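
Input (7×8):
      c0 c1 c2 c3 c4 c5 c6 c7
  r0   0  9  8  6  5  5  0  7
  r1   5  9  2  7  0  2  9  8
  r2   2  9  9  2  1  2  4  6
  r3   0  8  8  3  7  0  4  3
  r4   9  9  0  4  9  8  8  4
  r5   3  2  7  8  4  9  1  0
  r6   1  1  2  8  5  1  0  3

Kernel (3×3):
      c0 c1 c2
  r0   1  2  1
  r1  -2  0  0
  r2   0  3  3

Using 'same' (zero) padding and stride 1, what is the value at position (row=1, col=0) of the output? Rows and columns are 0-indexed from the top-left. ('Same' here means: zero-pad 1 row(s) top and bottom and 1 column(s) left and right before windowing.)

42

The receptive field on the zero-padded input at this output position is [0 0 9 / 0 5 9 / 0 2 9]. Elementwise product with the kernel and sum: 0·1 + 0·2 + 9·1 + 0·-2 + 2·3 + 9·3.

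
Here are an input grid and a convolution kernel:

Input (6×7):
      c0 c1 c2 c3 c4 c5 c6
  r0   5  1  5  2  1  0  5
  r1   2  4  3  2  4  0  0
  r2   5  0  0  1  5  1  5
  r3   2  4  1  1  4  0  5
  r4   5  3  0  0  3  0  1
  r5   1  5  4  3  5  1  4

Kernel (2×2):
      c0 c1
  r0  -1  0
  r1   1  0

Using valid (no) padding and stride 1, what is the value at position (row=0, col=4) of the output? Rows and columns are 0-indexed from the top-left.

3

The receptive field on the input at this output position is [1 0 / 4 0]. Elementwise product with the kernel and sum: 1·-1 + 4·1.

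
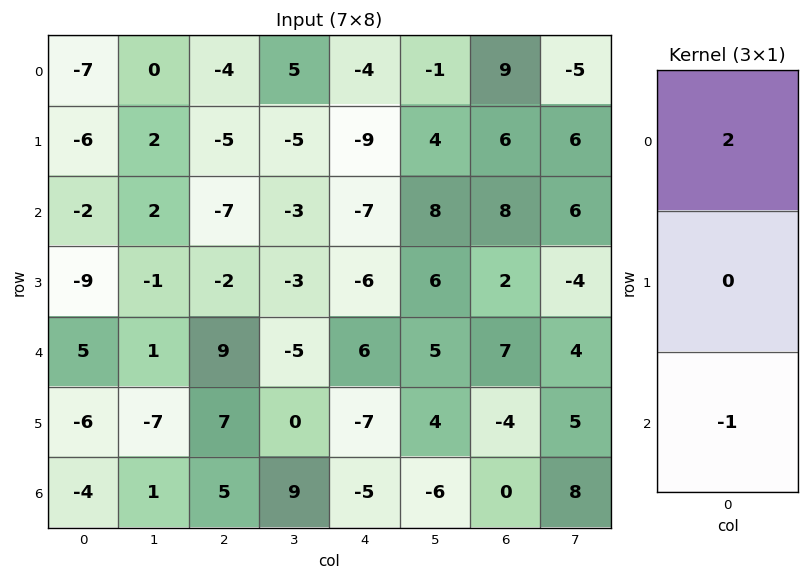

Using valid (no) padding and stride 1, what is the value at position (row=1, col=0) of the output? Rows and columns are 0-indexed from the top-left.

-3

The receptive field on the input at this output position is [-6 / -2 / -9]. Elementwise product with the kernel and sum: -6·2 + -9·-1.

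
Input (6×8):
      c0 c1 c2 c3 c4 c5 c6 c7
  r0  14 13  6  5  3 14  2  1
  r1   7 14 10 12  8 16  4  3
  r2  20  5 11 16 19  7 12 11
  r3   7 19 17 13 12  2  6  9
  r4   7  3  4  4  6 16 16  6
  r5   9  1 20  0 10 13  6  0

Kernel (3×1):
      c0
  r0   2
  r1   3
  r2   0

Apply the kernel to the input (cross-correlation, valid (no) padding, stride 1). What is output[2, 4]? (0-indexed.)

74

The receptive field on the input at this output position is [19 / 12 / 6]. Elementwise product with the kernel and sum: 19·2 + 12·3.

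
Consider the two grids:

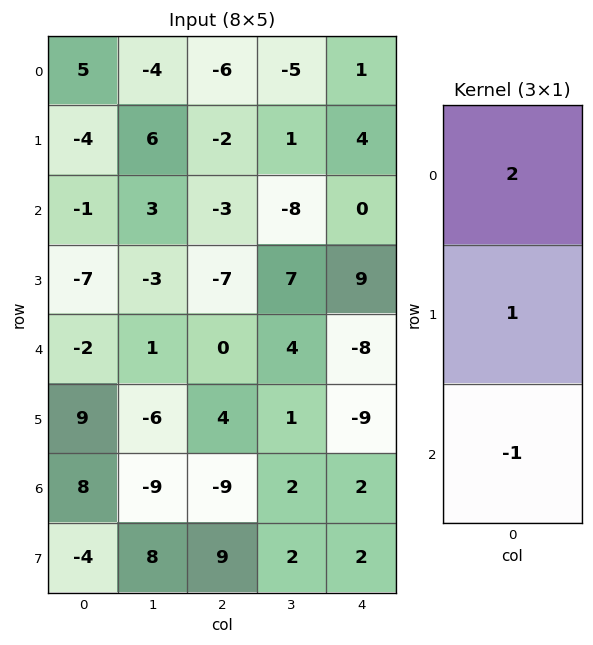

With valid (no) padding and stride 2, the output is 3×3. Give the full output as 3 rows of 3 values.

7 -11 6
-7 -13 17
-3 13 -27

Output[0,0]: The receptive field on the input at this output position is [5 / -4 / -1]. Elementwise product with the kernel and sum: 5·2 + -4·1 + -1·-1.
Output[0,1]: The receptive field on the input at this output position is [-6 / -2 / -3]. Elementwise product with the kernel and sum: -6·2 + -2·1 + -3·-1.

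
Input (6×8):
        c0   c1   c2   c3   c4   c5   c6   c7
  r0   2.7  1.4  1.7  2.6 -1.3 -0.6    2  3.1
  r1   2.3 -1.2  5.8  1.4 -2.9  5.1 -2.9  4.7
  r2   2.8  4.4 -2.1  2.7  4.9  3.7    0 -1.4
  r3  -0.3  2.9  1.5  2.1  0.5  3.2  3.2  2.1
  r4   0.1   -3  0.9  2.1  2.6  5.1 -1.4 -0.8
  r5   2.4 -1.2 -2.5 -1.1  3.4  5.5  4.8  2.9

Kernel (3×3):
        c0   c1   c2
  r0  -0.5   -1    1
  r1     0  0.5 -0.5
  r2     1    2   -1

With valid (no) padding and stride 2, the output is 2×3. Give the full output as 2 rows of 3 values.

9.15 -4.2 19.55
-14 6.55 8.05

Output[0,0]: The receptive field on the input at this output position is [2.7 1.4 1.7 / 2.3 -1.2 5.8 / 2.8 4.4 -2.1]. Elementwise product with the kernel and sum: 2.7·-0.5 + 1.4·-1 + 1.7·1 + -1.2·0.5 + 5.8·-0.5 + 2.8·1 + 4.4·2 + -2.1·-1.
Output[0,1]: The receptive field on the input at this output position is [1.7 2.6 -1.3 / 5.8 1.4 -2.9 / -2.1 2.7 4.9]. Elementwise product with the kernel and sum: 1.7·-0.5 + 2.6·-1 + -1.3·1 + 1.4·0.5 + -2.9·-0.5 + -2.1·1 + 2.7·2 + 4.9·-1.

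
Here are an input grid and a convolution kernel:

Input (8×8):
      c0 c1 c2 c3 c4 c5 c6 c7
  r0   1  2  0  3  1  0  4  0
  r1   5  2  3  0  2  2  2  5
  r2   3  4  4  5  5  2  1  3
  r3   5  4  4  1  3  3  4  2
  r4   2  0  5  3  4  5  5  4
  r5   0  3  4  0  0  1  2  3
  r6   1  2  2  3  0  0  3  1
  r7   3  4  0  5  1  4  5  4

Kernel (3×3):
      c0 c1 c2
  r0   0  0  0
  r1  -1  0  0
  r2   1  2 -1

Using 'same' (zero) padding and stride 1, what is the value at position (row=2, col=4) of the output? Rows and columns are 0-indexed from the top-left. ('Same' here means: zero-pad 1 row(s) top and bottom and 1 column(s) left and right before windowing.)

The receptive field on the zero-padded input at this output position is [0 2 2 / 5 5 2 / 1 3 3]. Elementwise product with the kernel and sum: 5·-1 + 1·1 + 3·2 + 3·-1.

-1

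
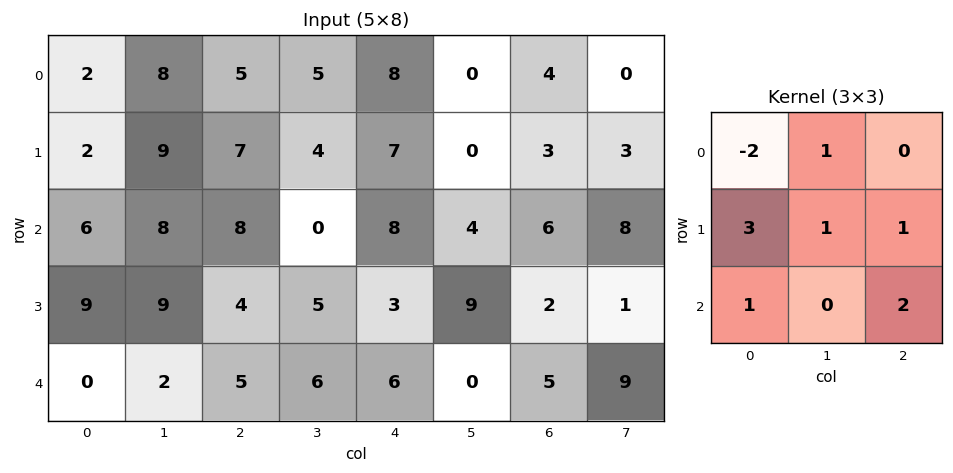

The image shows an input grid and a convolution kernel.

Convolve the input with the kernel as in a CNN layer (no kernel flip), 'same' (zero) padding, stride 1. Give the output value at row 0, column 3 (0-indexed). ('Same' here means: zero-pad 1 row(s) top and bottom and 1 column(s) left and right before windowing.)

The receptive field on the zero-padded input at this output position is [0 0 0 / 5 5 8 / 7 4 7]. Elementwise product with the kernel and sum: 0·-2 + 0·1 + 5·3 + 5·1 + 8·1 + 7·1 + 7·2.

49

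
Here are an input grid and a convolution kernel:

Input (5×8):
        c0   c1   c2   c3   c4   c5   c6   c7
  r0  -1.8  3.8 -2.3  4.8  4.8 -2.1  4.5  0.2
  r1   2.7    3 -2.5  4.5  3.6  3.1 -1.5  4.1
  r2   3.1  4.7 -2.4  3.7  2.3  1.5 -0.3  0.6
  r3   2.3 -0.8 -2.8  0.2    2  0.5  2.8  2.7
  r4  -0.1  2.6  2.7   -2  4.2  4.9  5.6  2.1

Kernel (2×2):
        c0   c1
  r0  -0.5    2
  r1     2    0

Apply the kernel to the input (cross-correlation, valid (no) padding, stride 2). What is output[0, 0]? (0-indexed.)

13.9

The receptive field on the input at this output position is [-1.8 3.8 / 2.7 3]. Elementwise product with the kernel and sum: -1.8·-0.5 + 3.8·2 + 2.7·2.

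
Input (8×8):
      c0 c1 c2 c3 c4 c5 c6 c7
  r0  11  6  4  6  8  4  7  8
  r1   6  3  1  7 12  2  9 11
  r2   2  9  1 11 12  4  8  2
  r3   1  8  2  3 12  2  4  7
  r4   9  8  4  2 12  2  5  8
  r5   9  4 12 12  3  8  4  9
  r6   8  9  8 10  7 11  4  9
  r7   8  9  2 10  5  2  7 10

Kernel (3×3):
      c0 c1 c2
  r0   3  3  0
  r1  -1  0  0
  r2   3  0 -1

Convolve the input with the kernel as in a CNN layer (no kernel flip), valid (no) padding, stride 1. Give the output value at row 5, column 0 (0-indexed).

53

The receptive field on the input at this output position is [9 4 12 / 8 9 8 / 8 9 2]. Elementwise product with the kernel and sum: 9·3 + 4·3 + 8·-1 + 8·3 + 2·-1.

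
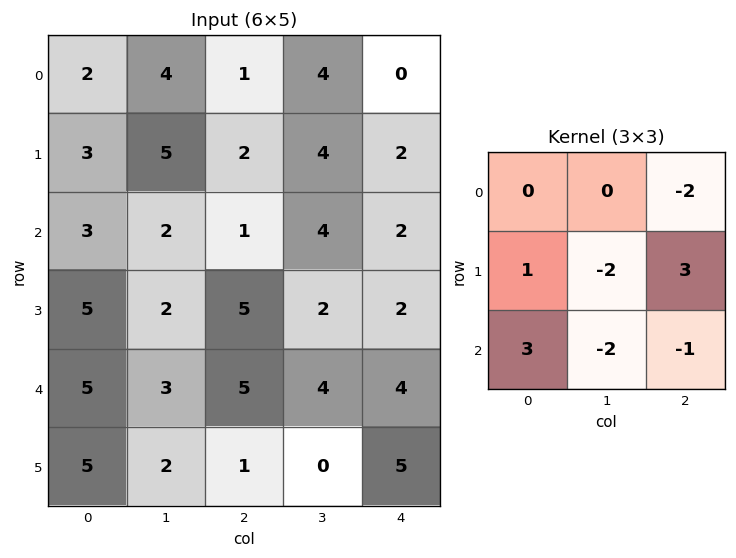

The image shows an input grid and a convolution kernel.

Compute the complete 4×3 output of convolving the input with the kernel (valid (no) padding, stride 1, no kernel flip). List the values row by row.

1 5 -7
4 -2 4
18 -15 6
14 5 3

Output[0,0]: The receptive field on the input at this output position is [2 4 1 / 3 5 2 / 3 2 1]. Elementwise product with the kernel and sum: 1·-2 + 3·1 + 5·-2 + 2·3 + 3·3 + 2·-2 + 1·-1.
Output[0,1]: The receptive field on the input at this output position is [4 1 4 / 5 2 4 / 2 1 4]. Elementwise product with the kernel and sum: 4·-2 + 5·1 + 2·-2 + 4·3 + 2·3 + 1·-2 + 4·-1.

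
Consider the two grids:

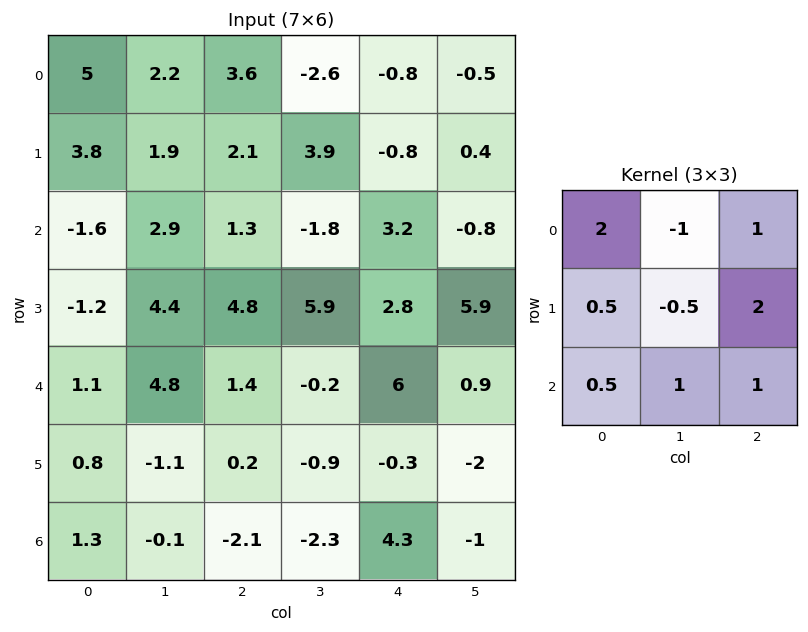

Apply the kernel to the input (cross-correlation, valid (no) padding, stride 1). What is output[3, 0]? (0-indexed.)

The receptive field on the input at this output position is [-1.2 4.4 4.8 / 1.1 4.8 1.4 / 0.8 -1.1 0.2]. Elementwise product with the kernel and sum: -1.2·2 + 4.4·-1 + 4.8·1 + 1.1·0.5 + 4.8·-0.5 + 1.4·2 + 0.8·0.5 + -1.1·1 + 0.2·1.

-1.55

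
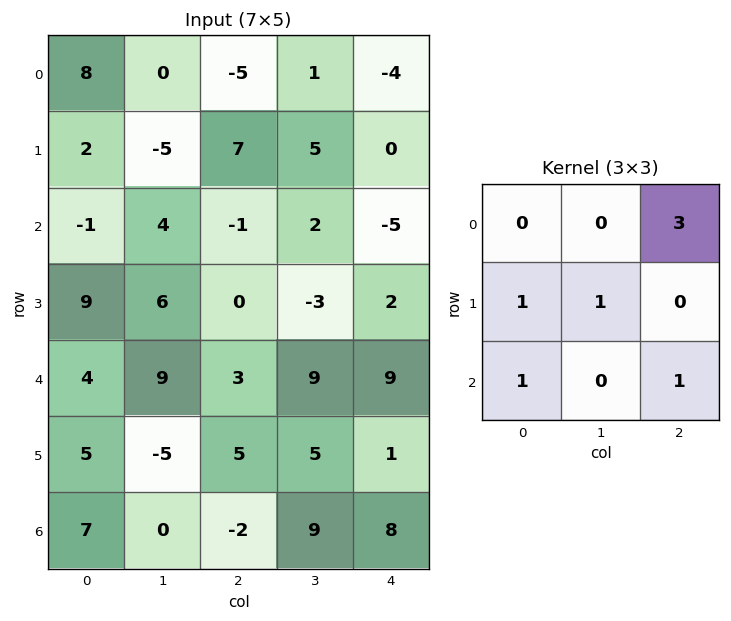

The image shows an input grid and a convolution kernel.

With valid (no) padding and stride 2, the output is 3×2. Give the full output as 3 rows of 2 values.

-20 -6
19 -6
14 43

Output[0,0]: The receptive field on the input at this output position is [8 0 -5 / 2 -5 7 / -1 4 -1]. Elementwise product with the kernel and sum: -5·3 + 2·1 + -5·1 + -1·1 + -1·1.
Output[0,1]: The receptive field on the input at this output position is [-5 1 -4 / 7 5 0 / -1 2 -5]. Elementwise product with the kernel and sum: -4·3 + 7·1 + 5·1 + -1·1 + -5·1.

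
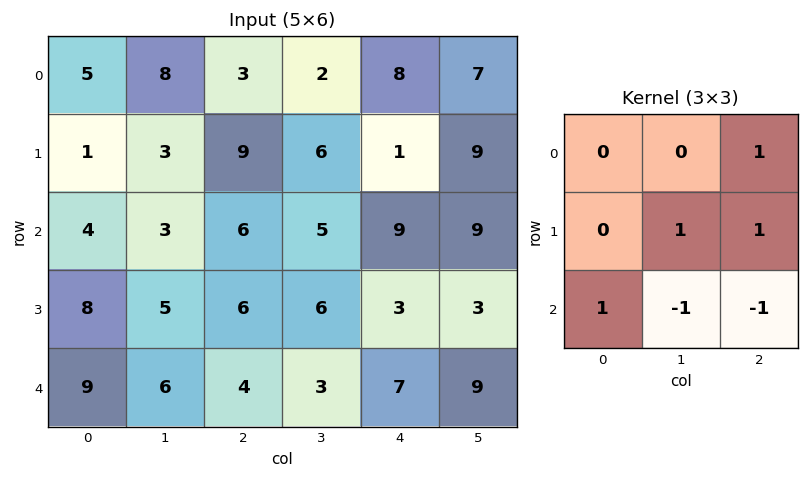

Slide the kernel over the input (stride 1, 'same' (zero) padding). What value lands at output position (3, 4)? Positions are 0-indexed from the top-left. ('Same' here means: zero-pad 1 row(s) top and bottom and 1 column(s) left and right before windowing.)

2

The receptive field on the zero-padded input at this output position is [5 9 9 / 6 3 3 / 3 7 9]. Elementwise product with the kernel and sum: 9·1 + 3·1 + 3·1 + 3·1 + 7·-1 + 9·-1.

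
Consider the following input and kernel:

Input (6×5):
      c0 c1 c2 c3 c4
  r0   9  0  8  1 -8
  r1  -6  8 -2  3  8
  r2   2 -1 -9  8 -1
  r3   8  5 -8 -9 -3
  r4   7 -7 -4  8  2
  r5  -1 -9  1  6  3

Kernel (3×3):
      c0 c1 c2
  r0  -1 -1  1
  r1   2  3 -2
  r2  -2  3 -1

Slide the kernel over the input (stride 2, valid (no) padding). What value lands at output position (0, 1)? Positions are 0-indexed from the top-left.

15

The receptive field on the input at this output position is [8 1 -8 / -2 3 8 / -9 8 -1]. Elementwise product with the kernel and sum: 8·-1 + 1·-1 + -8·1 + -2·2 + 3·3 + 8·-2 + -9·-2 + 8·3 + -1·-1.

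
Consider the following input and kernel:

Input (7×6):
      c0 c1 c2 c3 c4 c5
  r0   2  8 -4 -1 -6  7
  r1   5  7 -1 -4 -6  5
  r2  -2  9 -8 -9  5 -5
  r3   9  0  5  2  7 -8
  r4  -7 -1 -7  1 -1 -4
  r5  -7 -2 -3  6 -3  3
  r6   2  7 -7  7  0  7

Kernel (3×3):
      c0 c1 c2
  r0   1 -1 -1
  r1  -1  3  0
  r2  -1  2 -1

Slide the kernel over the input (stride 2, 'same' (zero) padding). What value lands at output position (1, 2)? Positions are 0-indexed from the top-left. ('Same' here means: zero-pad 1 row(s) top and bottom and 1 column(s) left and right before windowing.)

41

The receptive field on the zero-padded input at this output position is [-4 -6 5 / -9 5 -5 / 2 7 -8]. Elementwise product with the kernel and sum: -4·1 + -6·-1 + 5·-1 + -9·-1 + 5·3 + 2·-1 + 7·2 + -8·-1.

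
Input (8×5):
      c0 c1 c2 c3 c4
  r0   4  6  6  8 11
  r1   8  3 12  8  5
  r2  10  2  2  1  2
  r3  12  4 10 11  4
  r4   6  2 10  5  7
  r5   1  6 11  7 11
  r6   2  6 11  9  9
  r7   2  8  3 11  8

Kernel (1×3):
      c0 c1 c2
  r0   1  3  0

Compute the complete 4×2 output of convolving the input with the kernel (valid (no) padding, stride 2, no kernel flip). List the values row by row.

Output[0,0]: The receptive field on the input at this output position is [4 6 6]. Elementwise product with the kernel and sum: 4·1 + 6·3.

22 30
16 5
12 25
20 38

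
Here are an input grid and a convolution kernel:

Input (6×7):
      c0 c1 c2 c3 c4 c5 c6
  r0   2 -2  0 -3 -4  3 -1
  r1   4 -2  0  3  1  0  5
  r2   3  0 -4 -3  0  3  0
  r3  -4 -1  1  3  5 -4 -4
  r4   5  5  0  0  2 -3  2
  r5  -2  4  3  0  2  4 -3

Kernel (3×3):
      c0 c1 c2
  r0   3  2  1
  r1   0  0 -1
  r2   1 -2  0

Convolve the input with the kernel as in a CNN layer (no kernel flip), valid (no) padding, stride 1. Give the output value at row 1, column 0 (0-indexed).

The receptive field on the input at this output position is [4 -2 0 / 3 0 -4 / -4 -1 1]. Elementwise product with the kernel and sum: 4·3 + -2·2 + 0·1 + -4·-1 + -4·1 + -1·-2.

10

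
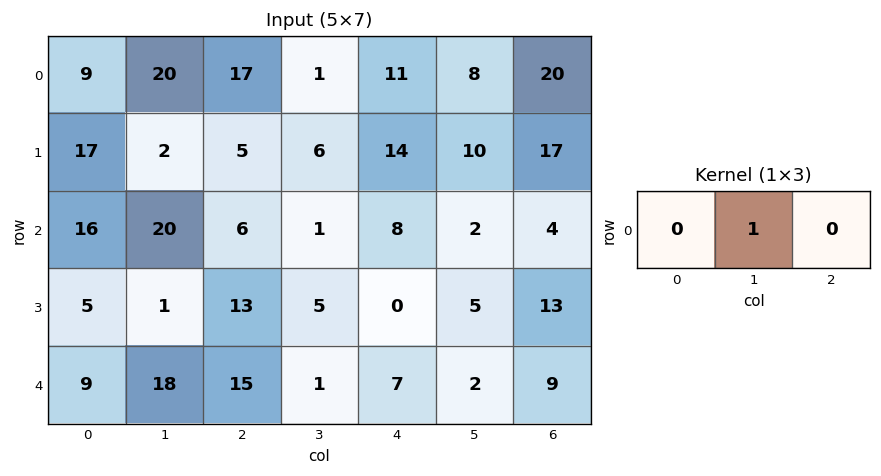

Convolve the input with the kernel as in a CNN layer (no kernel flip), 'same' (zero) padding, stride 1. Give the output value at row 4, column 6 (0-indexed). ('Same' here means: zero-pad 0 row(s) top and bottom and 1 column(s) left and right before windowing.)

9

The receptive field on the zero-padded input at this output position is [2 9 0]. Elementwise product with the kernel and sum: 9·1.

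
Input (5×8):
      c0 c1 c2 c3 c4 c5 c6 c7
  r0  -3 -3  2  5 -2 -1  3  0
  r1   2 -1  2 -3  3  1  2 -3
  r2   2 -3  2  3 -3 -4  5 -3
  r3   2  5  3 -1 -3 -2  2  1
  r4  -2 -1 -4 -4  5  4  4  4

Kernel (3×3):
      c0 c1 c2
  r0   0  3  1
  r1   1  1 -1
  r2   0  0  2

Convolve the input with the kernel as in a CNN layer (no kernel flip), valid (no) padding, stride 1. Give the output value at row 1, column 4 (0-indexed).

-3

The receptive field on the input at this output position is [3 1 2 / -3 -4 5 / -3 -2 2]. Elementwise product with the kernel and sum: 1·3 + 2·1 + -3·1 + -4·1 + 5·-1 + 2·2.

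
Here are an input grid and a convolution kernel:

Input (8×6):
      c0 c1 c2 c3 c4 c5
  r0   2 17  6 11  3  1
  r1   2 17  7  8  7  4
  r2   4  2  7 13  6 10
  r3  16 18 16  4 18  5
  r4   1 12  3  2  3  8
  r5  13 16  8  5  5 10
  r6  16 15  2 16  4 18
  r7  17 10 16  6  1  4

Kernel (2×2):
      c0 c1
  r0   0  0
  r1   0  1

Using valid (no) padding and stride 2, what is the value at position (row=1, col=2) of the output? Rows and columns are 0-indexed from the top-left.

The receptive field on the input at this output position is [6 10 / 18 5]. Elementwise product with the kernel and sum: 5·1.

5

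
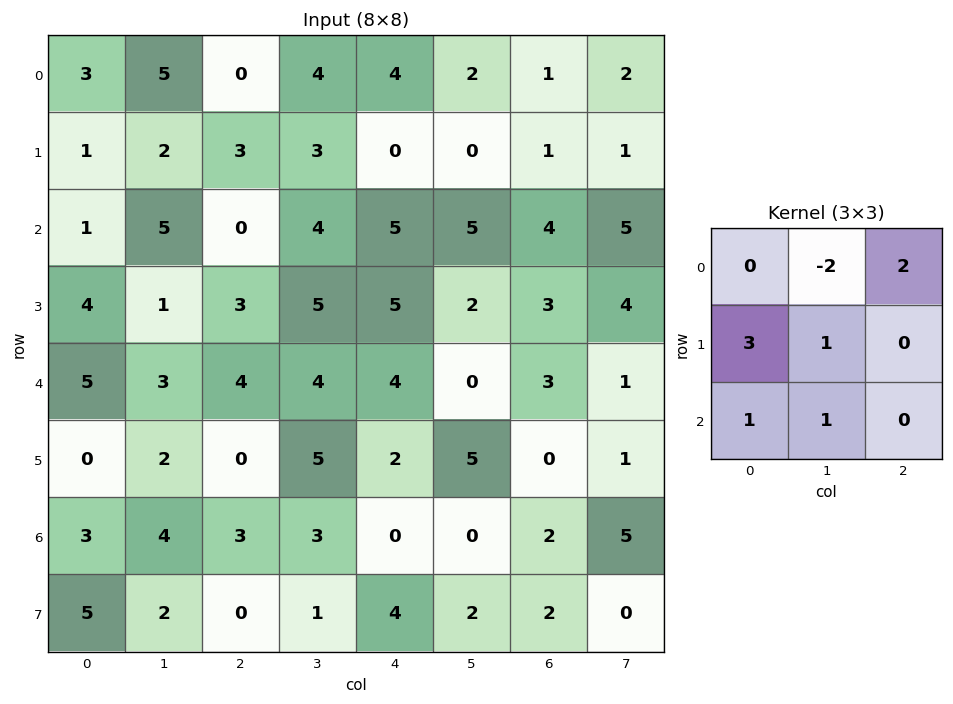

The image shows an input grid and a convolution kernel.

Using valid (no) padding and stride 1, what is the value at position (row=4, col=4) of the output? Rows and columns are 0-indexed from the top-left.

17

The receptive field on the input at this output position is [4 0 3 / 2 5 0 / 0 0 2]. Elementwise product with the kernel and sum: 0·-2 + 3·2 + 2·3 + 5·1 + 0·1 + 0·1.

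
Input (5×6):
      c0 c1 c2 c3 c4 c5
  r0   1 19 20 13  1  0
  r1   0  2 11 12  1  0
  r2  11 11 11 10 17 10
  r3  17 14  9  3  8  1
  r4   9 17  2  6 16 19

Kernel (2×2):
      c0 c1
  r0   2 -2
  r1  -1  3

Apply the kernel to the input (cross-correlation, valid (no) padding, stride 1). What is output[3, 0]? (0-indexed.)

The receptive field on the input at this output position is [17 14 / 9 17]. Elementwise product with the kernel and sum: 17·2 + 14·-2 + 9·-1 + 17·3.

48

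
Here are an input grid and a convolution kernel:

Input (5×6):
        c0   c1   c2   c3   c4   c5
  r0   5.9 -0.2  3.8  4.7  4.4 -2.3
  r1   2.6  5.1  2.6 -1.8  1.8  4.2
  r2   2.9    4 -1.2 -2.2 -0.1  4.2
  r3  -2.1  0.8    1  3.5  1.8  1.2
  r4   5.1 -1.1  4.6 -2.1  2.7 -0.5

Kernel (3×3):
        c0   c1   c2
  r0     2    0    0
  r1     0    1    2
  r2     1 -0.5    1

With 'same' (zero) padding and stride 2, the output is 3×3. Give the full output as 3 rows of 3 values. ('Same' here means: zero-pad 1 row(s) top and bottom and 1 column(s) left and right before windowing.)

9.3 15.2 1.3
12.75 8.4 8.5
2.9 2 8.7

Output[0,0]: The receptive field on the zero-padded input at this output position is [0 0 0 / 0 5.9 -0.2 / 0 2.6 5.1]. Elementwise product with the kernel and sum: 0·2 + 5.9·1 + -0.2·2 + 0·1 + 2.6·-0.5 + 5.1·1.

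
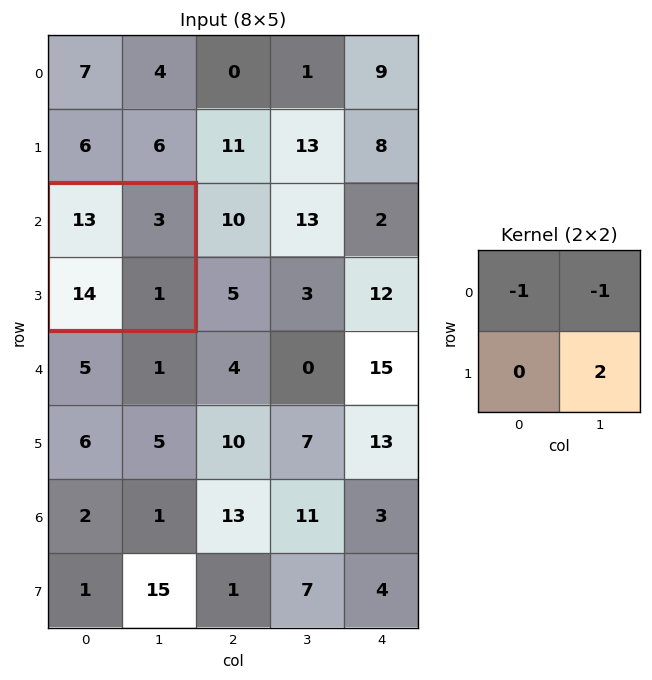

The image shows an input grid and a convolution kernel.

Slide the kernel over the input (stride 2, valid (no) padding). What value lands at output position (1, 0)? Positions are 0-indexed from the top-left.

-14

The receptive field on the input at this output position is [13 3 / 14 1]. Elementwise product with the kernel and sum: 13·-1 + 3·-1 + 1·2.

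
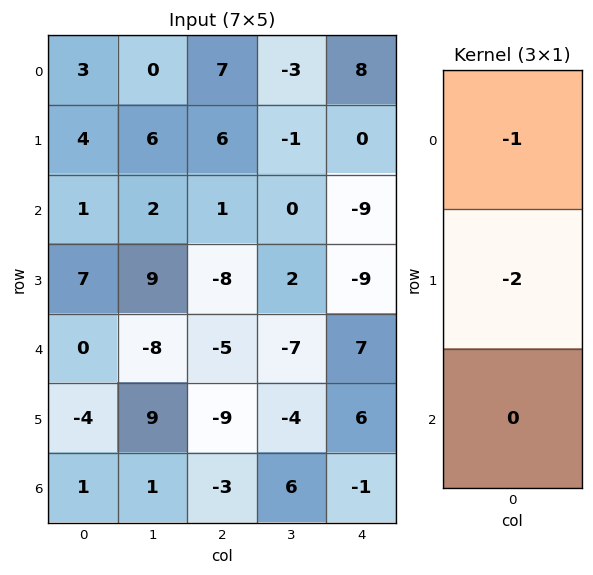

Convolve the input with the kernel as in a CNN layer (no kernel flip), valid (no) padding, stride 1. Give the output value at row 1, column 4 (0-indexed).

18

The receptive field on the input at this output position is [0 / -9 / -9]. Elementwise product with the kernel and sum: 0·-1 + -9·-2.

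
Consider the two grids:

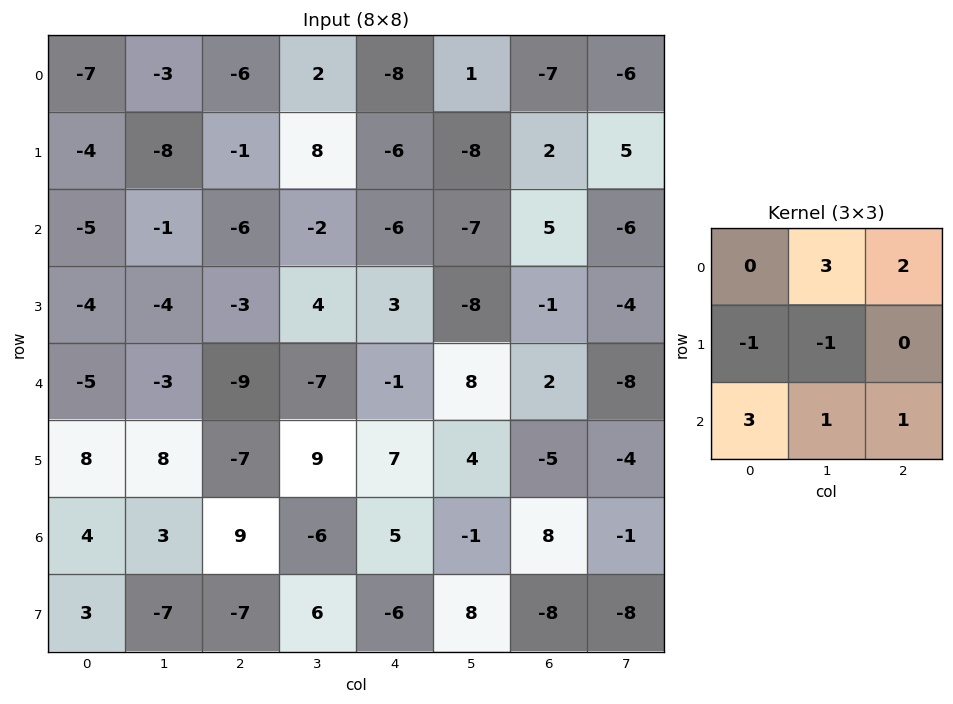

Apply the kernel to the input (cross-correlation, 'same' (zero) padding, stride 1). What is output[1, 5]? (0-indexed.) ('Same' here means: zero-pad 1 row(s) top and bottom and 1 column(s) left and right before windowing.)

-17

The receptive field on the zero-padded input at this output position is [-8 1 -7 / -6 -8 2 / -6 -7 5]. Elementwise product with the kernel and sum: 1·3 + -7·2 + -6·-1 + -8·-1 + -6·3 + -7·1 + 5·1.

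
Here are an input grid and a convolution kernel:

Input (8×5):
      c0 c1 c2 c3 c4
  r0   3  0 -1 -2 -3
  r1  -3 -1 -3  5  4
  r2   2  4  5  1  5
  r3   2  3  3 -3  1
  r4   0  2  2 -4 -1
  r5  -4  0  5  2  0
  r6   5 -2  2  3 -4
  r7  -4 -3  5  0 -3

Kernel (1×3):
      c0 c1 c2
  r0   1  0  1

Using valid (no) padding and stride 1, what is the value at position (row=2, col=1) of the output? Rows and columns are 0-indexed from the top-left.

5

The receptive field on the input at this output position is [4 5 1]. Elementwise product with the kernel and sum: 4·1 + 1·1.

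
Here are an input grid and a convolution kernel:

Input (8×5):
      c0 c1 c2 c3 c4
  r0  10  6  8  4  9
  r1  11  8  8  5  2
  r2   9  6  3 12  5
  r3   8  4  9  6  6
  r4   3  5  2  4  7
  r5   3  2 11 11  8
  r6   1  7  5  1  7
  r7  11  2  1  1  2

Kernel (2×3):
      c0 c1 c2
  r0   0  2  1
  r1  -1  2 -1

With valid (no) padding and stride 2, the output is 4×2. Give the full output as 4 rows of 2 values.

Output[0,0]: The receptive field on the input at this output position is [10 6 8 / 11 8 8]. Elementwise product with the kernel and sum: 6·2 + 8·1 + 11·-1 + 8·2 + 8·-1.
Output[0,1]: The receptive field on the input at this output position is [8 4 9 / 8 5 2]. Elementwise product with the kernel and sum: 4·2 + 9·1 + 8·-1 + 5·2 + 2·-1.

17 17
6 26
2 18
11 8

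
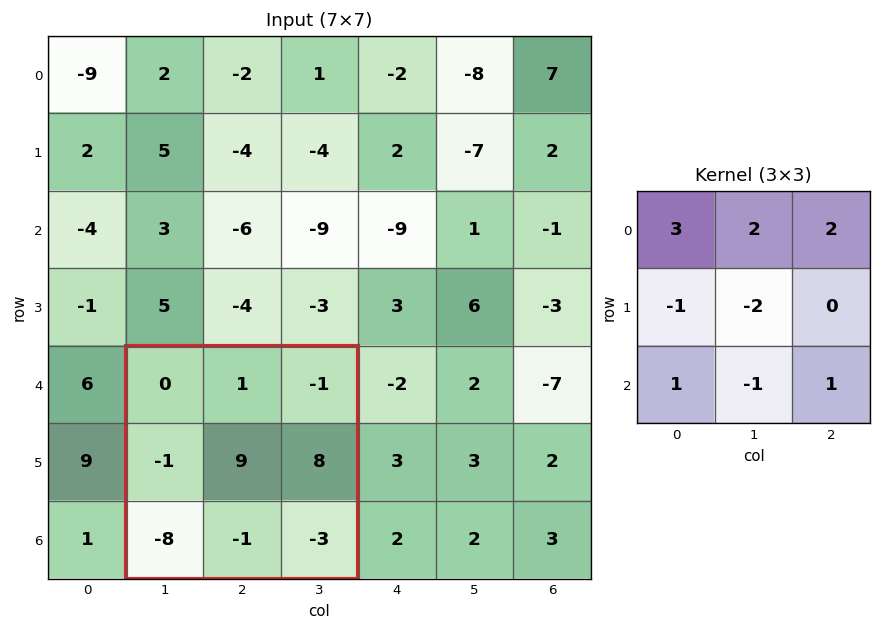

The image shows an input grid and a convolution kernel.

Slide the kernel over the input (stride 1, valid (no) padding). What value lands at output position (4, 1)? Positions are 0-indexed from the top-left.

-27

The receptive field on the input at this output position is [0 1 -1 / -1 9 8 / -8 -1 -3]. Elementwise product with the kernel and sum: 0·3 + 1·2 + -1·2 + -1·-1 + 9·-2 + -8·1 + -1·-1 + -3·1.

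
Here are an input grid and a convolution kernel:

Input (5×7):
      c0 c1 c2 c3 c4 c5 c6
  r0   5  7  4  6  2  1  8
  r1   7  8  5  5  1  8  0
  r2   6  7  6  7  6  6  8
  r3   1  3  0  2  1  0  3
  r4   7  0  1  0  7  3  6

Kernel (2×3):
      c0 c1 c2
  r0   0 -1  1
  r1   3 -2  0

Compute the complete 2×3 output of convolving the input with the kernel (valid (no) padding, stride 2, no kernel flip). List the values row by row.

2 1 -6
-4 -5 5

Output[0,0]: The receptive field on the input at this output position is [5 7 4 / 7 8 5]. Elementwise product with the kernel and sum: 7·-1 + 4·1 + 7·3 + 8·-2.
Output[0,1]: The receptive field on the input at this output position is [4 6 2 / 5 5 1]. Elementwise product with the kernel and sum: 6·-1 + 2·1 + 5·3 + 5·-2.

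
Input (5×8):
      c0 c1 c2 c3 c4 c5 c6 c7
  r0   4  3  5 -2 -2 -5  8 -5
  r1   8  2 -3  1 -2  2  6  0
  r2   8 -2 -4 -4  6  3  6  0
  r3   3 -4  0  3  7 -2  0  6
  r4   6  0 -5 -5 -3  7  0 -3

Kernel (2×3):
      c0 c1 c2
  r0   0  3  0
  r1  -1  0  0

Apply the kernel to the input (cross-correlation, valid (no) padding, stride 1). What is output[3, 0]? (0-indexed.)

-18

The receptive field on the input at this output position is [3 -4 0 / 6 0 -5]. Elementwise product with the kernel and sum: -4·3 + 6·-1.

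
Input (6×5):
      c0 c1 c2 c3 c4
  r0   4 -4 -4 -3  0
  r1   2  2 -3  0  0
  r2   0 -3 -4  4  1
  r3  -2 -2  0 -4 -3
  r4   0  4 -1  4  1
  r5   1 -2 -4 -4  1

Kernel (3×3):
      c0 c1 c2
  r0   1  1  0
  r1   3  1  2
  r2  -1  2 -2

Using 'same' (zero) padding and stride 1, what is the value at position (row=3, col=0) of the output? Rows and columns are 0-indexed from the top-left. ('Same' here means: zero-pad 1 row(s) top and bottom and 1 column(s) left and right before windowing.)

The receptive field on the zero-padded input at this output position is [0 0 -3 / 0 -2 -2 / 0 0 4]. Elementwise product with the kernel and sum: 0·1 + 0·1 + 0·3 + -2·1 + -2·2 + 0·-1 + 0·2 + 4·-2.

-14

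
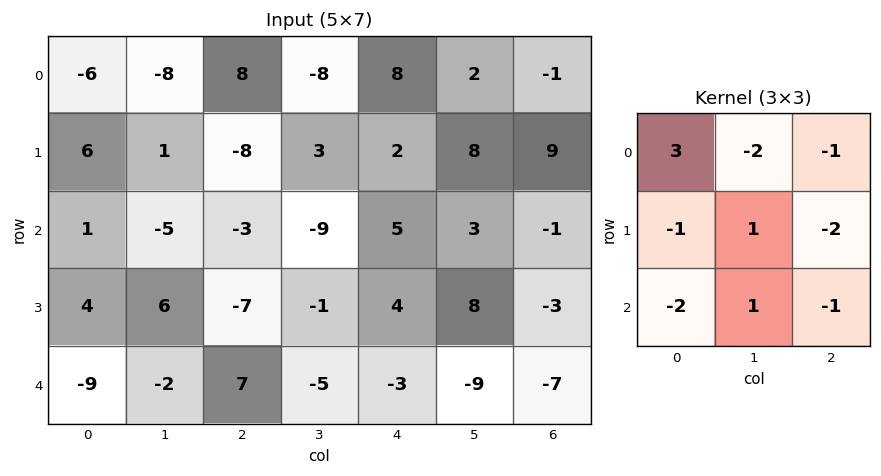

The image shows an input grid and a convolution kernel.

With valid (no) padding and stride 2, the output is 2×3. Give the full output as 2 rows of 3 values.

-3 31 3
41 -14 24

Output[0,0]: The receptive field on the input at this output position is [-6 -8 8 / 6 1 -8 / 1 -5 -3]. Elementwise product with the kernel and sum: -6·3 + -8·-2 + 8·-1 + 6·-1 + 1·1 + -8·-2 + 1·-2 + -5·1 + -3·-1.
Output[0,1]: The receptive field on the input at this output position is [8 -8 8 / -8 3 2 / -3 -9 5]. Elementwise product with the kernel and sum: 8·3 + -8·-2 + 8·-1 + -8·-1 + 3·1 + 2·-2 + -3·-2 + -9·1 + 5·-1.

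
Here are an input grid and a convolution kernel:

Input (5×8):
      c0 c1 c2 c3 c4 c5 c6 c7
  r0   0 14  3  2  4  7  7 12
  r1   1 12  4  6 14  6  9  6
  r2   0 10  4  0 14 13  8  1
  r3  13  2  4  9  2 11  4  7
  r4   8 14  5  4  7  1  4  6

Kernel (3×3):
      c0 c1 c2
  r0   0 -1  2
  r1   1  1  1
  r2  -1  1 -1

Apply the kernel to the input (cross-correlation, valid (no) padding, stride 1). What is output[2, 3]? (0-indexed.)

The receptive field on the input at this output position is [0 14 13 / 9 2 11 / 4 7 1]. Elementwise product with the kernel and sum: 14·-1 + 13·2 + 9·1 + 2·1 + 11·1 + 4·-1 + 7·1 + 1·-1.

36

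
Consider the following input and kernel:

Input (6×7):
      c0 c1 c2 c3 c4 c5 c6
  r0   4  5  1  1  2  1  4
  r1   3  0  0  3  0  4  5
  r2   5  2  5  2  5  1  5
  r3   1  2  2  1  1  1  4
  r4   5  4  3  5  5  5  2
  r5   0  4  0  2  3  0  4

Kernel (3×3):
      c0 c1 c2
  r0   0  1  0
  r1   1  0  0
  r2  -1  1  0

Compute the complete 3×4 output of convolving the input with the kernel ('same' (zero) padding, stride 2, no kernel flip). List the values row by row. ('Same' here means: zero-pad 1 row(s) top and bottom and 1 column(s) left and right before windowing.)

3 5 -2 2
4 2 2 9
1 2 7 13

Output[0,0]: The receptive field on the zero-padded input at this output position is [0 0 0 / 0 4 5 / 0 3 0]. Elementwise product with the kernel and sum: 0·1 + 0·1 + 0·-1 + 3·1.
Output[0,1]: The receptive field on the zero-padded input at this output position is [0 0 0 / 5 1 1 / 0 0 3]. Elementwise product with the kernel and sum: 0·1 + 5·1 + 0·-1 + 0·1.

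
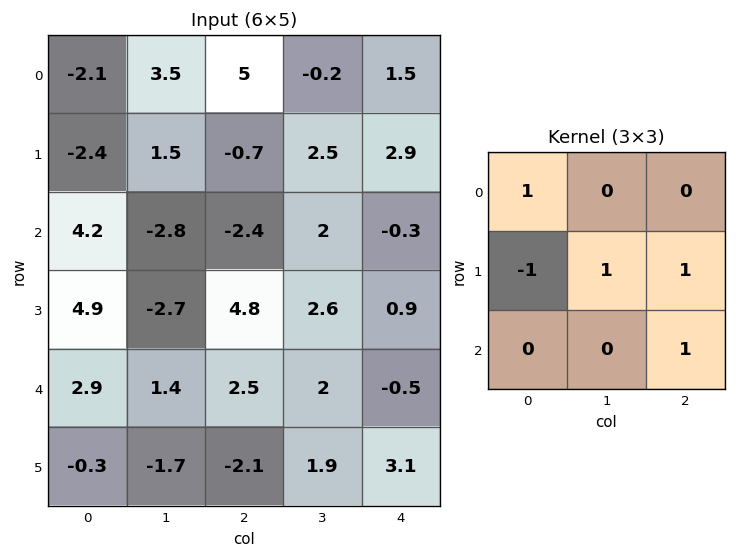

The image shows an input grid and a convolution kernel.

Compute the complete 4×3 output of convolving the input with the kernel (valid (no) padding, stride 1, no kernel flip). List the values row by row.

Output[0,0]: The receptive field on the input at this output position is [-2.1 3.5 5 / -2.4 1.5 -0.7 / 4.2 -2.8 -2.4]. Elementwise product with the kernel and sum: -2.1·1 + -2.4·-1 + 1.5·1 + -0.7·1 + -2.4·1.
Output[0,1]: The receptive field on the input at this output position is [3.5 5 -0.2 / 1.5 -0.7 2.5 / -2.8 -2.4 2]. Elementwise product with the kernel and sum: 3.5·1 + 1.5·-1 + -0.7·1 + 2.5·1 + 2·1.

-1.3 5.8 10.8
-7 6.5 4.3
3.9 9.3 -4.2
3.8 2.3 6.9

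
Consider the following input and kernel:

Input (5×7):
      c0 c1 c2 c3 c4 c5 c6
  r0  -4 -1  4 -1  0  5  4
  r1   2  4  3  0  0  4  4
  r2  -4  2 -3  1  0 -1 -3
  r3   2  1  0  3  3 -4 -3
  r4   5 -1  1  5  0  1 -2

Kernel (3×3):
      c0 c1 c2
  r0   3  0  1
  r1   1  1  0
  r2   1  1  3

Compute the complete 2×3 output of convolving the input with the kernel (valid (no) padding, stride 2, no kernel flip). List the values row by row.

Output[0,0]: The receptive field on the input at this output position is [-4 -1 4 / 2 4 3 / -4 2 -3]. Elementwise product with the kernel and sum: -4·3 + 4·1 + 2·1 + 4·1 + -4·1 + 2·1 + -3·3.
Output[0,1]: The receptive field on the input at this output position is [4 -1 0 / 3 0 0 / -3 1 0]. Elementwise product with the kernel and sum: 4·3 + 0·1 + 3·1 + 0·1 + -3·1 + 1·1 + 0·3.

-13 13 -2
-5 0 -9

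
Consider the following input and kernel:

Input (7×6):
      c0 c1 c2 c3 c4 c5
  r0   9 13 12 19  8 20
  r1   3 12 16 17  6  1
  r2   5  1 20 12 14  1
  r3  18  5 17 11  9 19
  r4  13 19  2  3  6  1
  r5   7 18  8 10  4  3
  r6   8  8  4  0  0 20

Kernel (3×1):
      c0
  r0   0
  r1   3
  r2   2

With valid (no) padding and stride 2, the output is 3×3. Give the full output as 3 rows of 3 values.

Output[0,0]: The receptive field on the input at this output position is [9 / 3 / 5]. Elementwise product with the kernel and sum: 3·3 + 5·2.
Output[0,1]: The receptive field on the input at this output position is [12 / 16 / 20]. Elementwise product with the kernel and sum: 16·3 + 20·2.

19 88 46
80 55 39
37 32 12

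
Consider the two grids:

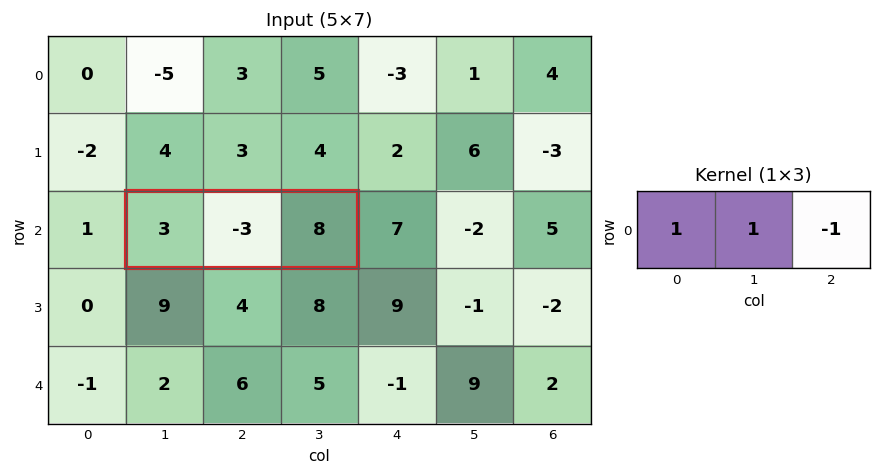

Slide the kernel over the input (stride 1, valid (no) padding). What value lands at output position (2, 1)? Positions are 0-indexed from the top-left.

The receptive field on the input at this output position is [3 -3 8]. Elementwise product with the kernel and sum: 3·1 + -3·1 + 8·-1.

-8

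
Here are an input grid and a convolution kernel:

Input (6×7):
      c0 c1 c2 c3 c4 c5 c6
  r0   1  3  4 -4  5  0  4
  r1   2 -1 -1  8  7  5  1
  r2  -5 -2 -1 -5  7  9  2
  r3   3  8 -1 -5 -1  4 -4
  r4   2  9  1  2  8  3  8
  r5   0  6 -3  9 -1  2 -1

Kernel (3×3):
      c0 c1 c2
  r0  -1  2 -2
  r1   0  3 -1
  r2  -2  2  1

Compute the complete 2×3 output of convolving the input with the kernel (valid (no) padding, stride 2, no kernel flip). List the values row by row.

Output[0,0]: The receptive field on the input at this output position is [1 3 4 / 2 -1 -1 / -5 -2 -1]. Elementwise product with the kernel and sum: 1·-1 + 3·2 + 4·-2 + -1·3 + -1·-1 + -5·-2 + -2·2 + -1·1.
Output[0,1]: The receptive field on the input at this output position is [4 -4 5 / -1 8 7 / -1 -5 7]. Elementwise product with the kernel and sum: 4·-1 + -4·2 + 5·-2 + 8·3 + 7·-1 + -1·-2 + -5·2 + 7·1.

0 -6 7
43 -27 21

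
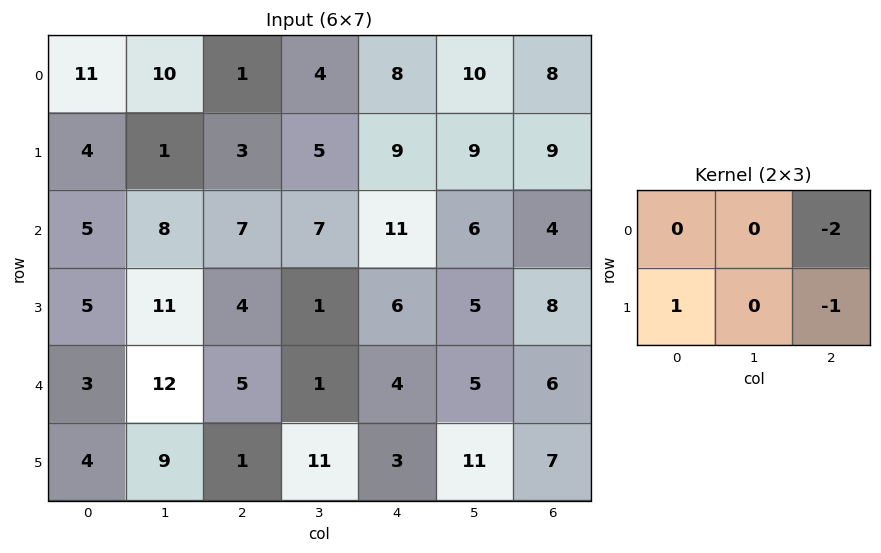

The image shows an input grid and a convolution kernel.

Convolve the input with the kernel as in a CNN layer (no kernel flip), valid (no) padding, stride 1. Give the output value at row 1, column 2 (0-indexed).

The receptive field on the input at this output position is [3 5 9 / 7 7 11]. Elementwise product with the kernel and sum: 9·-2 + 7·1 + 11·-1.

-22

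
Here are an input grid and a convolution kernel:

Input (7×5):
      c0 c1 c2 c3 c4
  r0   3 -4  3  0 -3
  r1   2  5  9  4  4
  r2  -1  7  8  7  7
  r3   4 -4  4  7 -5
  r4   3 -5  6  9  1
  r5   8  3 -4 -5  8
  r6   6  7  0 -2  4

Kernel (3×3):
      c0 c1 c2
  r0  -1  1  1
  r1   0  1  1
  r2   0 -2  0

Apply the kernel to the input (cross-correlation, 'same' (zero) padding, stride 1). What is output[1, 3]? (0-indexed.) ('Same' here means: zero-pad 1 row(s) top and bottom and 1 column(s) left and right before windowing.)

The receptive field on the zero-padded input at this output position is [3 0 -3 / 9 4 4 / 8 7 7]. Elementwise product with the kernel and sum: 3·-1 + 0·1 + -3·1 + 4·1 + 4·1 + 7·-2.

-12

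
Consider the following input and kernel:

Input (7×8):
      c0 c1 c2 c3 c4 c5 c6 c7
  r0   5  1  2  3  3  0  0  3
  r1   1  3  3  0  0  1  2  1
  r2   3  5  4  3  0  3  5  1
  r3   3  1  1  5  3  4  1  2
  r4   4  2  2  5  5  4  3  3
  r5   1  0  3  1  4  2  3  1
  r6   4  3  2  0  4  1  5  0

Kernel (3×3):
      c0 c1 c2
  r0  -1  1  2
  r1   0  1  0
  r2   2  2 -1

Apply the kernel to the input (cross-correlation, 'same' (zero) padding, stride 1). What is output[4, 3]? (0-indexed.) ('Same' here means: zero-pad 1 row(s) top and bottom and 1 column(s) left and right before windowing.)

19

The receptive field on the zero-padded input at this output position is [1 5 3 / 2 5 5 / 3 1 4]. Elementwise product with the kernel and sum: 1·-1 + 5·1 + 3·2 + 5·1 + 3·2 + 1·2 + 4·-1.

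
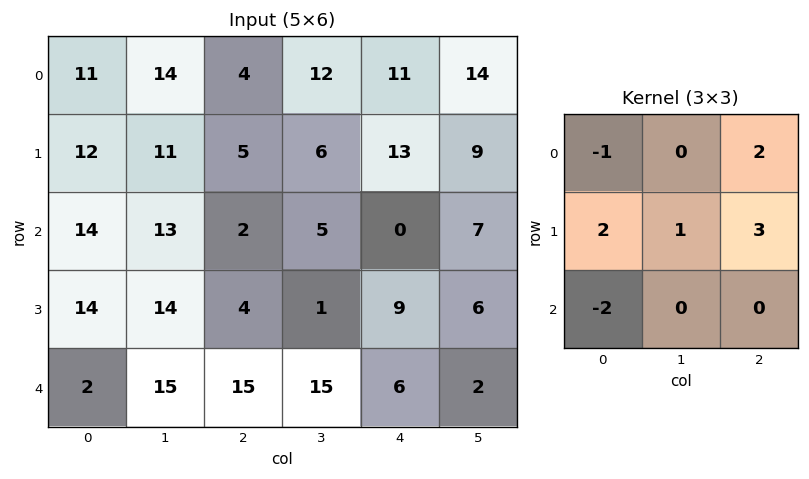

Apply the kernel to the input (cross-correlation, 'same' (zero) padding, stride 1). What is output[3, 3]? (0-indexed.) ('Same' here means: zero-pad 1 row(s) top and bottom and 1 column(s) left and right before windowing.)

4

The receptive field on the zero-padded input at this output position is [2 5 0 / 4 1 9 / 15 15 6]. Elementwise product with the kernel and sum: 2·-1 + 0·2 + 4·2 + 1·1 + 9·3 + 15·-2.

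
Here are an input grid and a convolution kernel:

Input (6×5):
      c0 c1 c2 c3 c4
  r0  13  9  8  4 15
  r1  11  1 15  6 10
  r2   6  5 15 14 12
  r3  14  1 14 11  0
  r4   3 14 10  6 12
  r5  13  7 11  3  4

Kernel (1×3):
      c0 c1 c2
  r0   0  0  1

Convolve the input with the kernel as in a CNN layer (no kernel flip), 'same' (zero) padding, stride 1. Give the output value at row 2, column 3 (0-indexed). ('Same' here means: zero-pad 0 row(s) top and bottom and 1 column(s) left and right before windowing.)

The receptive field on the zero-padded input at this output position is [15 14 12]. Elementwise product with the kernel and sum: 12·1.

12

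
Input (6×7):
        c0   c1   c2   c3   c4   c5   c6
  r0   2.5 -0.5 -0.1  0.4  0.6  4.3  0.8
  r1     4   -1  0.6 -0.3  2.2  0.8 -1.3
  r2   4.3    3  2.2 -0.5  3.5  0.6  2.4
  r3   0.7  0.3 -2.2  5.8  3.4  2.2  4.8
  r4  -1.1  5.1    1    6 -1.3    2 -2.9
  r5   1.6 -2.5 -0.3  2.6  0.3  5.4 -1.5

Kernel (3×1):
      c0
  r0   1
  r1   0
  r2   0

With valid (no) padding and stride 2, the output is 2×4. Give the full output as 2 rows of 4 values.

Output[0,0]: The receptive field on the input at this output position is [2.5 / 4 / 4.3]. Elementwise product with the kernel and sum: 2.5·1.
Output[0,1]: The receptive field on the input at this output position is [-0.1 / 0.6 / 2.2]. Elementwise product with the kernel and sum: -0.1·1.

2.5 -0.1 0.6 0.8
4.3 2.2 3.5 2.4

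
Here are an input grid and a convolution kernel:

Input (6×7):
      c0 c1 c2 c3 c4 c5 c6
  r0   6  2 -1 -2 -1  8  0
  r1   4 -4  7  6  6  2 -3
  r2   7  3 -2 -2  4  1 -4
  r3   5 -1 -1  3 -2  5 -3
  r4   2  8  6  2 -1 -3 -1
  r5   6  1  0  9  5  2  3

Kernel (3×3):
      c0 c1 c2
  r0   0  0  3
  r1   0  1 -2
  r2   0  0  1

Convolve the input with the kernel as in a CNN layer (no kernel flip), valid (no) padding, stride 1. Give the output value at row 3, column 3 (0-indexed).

22

The receptive field on the input at this output position is [3 -2 5 / 2 -1 -3 / 9 5 2]. Elementwise product with the kernel and sum: 5·3 + -1·1 + -3·-2 + 2·1.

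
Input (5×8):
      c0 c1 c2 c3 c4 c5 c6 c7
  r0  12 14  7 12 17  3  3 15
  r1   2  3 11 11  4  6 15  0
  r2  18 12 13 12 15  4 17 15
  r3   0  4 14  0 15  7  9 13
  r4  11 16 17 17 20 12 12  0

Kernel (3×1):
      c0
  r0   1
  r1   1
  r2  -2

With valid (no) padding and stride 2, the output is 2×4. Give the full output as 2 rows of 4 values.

-22 -8 -9 -16
-4 -7 -10 2

Output[0,0]: The receptive field on the input at this output position is [12 / 2 / 18]. Elementwise product with the kernel and sum: 12·1 + 2·1 + 18·-2.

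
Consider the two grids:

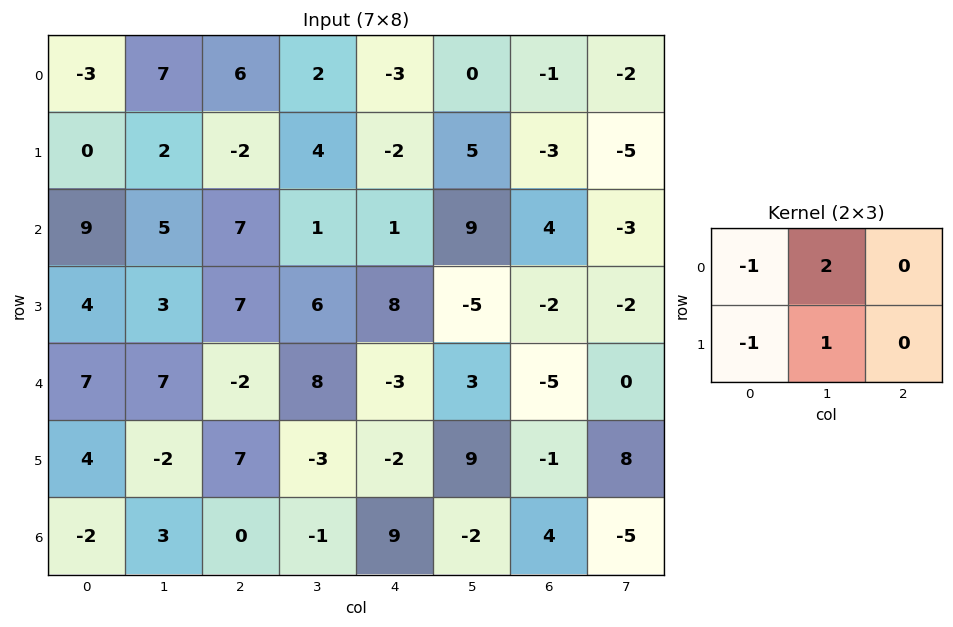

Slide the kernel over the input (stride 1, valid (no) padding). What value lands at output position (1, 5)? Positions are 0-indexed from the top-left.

-16

The receptive field on the input at this output position is [5 -3 -5 / 9 4 -3]. Elementwise product with the kernel and sum: 5·-1 + -3·2 + 9·-1 + 4·1.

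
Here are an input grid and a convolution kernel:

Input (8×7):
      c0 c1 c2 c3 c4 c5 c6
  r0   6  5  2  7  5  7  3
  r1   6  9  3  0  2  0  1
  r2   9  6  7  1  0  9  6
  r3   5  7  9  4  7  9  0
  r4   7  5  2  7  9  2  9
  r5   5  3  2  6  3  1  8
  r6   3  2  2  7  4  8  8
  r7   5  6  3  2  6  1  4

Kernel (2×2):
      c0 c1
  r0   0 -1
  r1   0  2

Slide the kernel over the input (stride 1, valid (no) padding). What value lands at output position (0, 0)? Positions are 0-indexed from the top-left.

13

The receptive field on the input at this output position is [6 5 / 6 9]. Elementwise product with the kernel and sum: 5·-1 + 9·2.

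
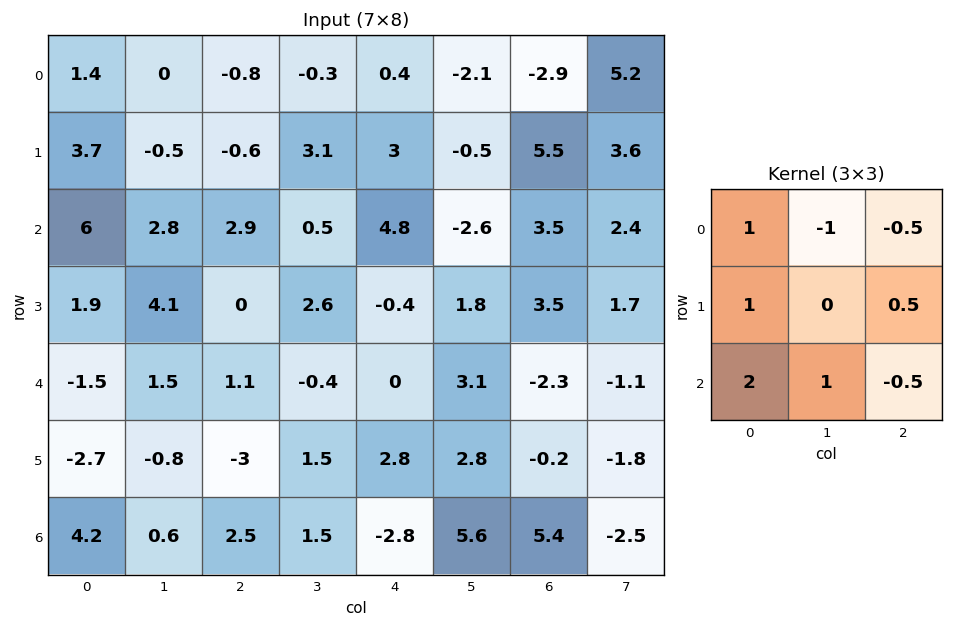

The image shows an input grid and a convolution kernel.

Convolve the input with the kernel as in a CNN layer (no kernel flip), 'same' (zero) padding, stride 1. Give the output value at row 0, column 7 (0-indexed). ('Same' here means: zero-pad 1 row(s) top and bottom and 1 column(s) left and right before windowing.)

The receptive field on the zero-padded input at this output position is [0 0 0 / -2.9 5.2 0 / 5.5 3.6 0]. Elementwise product with the kernel and sum: 0·1 + 0·-1 + 0·-0.5 + -2.9·1 + 0·0.5 + 5.5·2 + 3.6·1 + 0·-0.5.

11.7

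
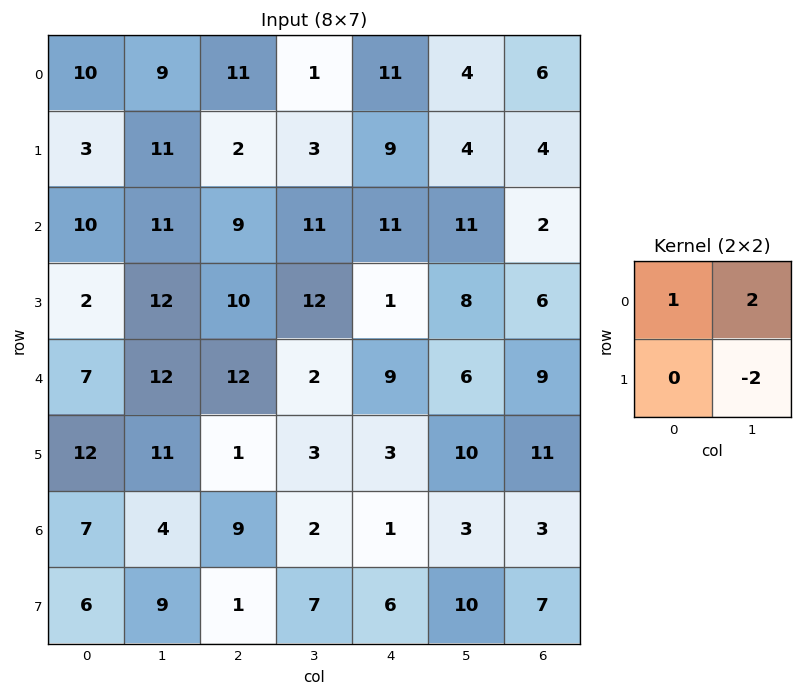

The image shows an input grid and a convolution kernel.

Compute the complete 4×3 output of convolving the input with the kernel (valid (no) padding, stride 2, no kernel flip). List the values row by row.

Output[0,0]: The receptive field on the input at this output position is [10 9 / 3 11]. Elementwise product with the kernel and sum: 10·1 + 9·2 + 11·-2.
Output[0,1]: The receptive field on the input at this output position is [11 1 / 2 3]. Elementwise product with the kernel and sum: 11·1 + 1·2 + 3·-2.

6 7 11
8 7 17
9 10 1
-3 -1 -13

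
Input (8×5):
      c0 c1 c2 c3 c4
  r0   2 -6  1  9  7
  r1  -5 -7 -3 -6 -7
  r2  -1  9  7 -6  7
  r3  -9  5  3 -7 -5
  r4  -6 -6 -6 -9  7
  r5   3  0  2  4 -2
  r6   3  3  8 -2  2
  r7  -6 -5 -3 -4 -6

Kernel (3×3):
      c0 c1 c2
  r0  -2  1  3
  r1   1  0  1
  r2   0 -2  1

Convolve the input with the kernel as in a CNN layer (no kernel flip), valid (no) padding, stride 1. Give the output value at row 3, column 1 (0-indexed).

The receptive field on the input at this output position is [5 3 -7 / -6 -6 -9 / 0 2 4]. Elementwise product with the kernel and sum: 5·-2 + 3·1 + -7·3 + -6·1 + -9·1 + 2·-2 + 4·1.

-43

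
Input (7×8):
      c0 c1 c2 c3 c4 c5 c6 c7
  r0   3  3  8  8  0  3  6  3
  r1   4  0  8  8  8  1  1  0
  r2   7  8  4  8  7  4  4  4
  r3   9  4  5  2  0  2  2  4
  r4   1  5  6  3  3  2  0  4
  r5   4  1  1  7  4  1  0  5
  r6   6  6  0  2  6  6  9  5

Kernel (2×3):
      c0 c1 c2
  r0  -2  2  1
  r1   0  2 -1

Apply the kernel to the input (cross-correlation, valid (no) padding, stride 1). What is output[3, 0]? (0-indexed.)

-1

The receptive field on the input at this output position is [9 4 5 / 1 5 6]. Elementwise product with the kernel and sum: 9·-2 + 4·2 + 5·1 + 5·2 + 6·-1.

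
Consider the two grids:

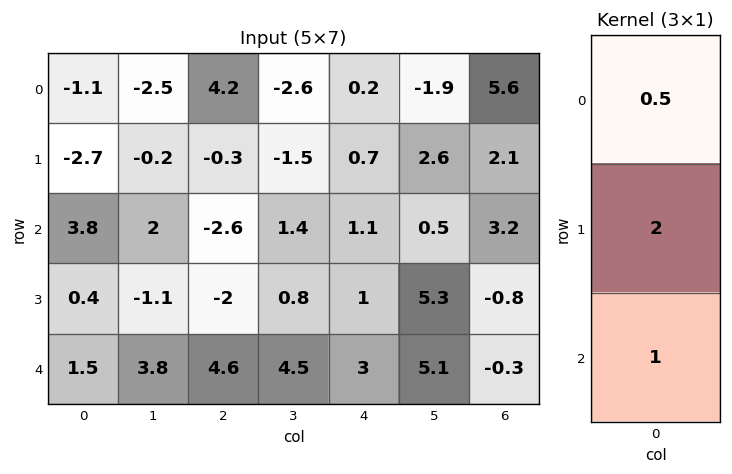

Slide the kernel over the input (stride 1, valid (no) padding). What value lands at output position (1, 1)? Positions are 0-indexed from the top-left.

The receptive field on the input at this output position is [-0.2 / 2 / -1.1]. Elementwise product with the kernel and sum: -0.2·0.5 + 2·2 + -1.1·1.

2.8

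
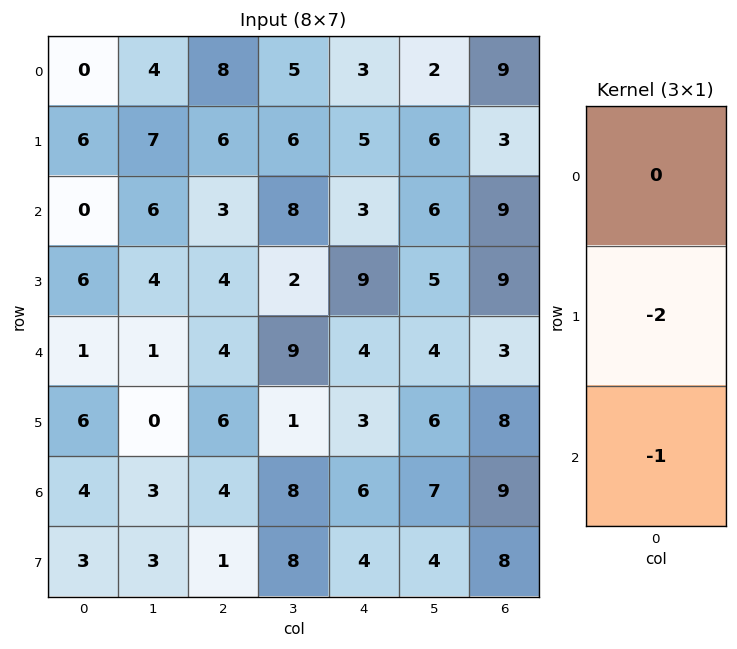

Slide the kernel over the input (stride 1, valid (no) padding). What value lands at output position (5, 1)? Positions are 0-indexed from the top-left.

The receptive field on the input at this output position is [0 / 3 / 3]. Elementwise product with the kernel and sum: 3·-2 + 3·-1.

-9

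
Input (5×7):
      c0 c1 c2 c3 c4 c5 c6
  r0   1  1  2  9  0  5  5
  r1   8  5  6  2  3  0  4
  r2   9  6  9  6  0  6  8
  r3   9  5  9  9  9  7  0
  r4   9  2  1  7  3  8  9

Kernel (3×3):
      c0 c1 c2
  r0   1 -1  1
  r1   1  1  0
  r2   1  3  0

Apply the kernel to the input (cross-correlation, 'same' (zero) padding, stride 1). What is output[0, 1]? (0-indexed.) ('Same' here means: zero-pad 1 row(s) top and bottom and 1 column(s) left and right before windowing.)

The receptive field on the zero-padded input at this output position is [0 0 0 / 1 1 2 / 8 5 6]. Elementwise product with the kernel and sum: 0·1 + 0·-1 + 0·1 + 1·1 + 1·1 + 8·1 + 5·3.

25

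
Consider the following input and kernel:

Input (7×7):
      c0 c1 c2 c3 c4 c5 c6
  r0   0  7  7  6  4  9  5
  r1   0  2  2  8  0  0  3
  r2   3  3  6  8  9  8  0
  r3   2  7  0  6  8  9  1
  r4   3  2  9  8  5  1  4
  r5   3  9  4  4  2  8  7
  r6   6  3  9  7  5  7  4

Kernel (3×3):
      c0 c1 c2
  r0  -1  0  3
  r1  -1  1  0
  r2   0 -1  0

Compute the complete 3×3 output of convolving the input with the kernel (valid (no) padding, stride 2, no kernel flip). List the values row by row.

Output[0,0]: The receptive field on the input at this output position is [0 7 7 / 0 2 2 / 3 3 6]. Elementwise product with the kernel and sum: 0·-1 + 7·3 + 0·-1 + 2·1 + 3·-1.
Output[0,1]: The receptive field on the input at this output position is [7 6 4 / 2 8 0 / 6 8 9]. Elementwise product with the kernel and sum: 7·-1 + 4·3 + 2·-1 + 8·1 + 8·-1.

20 3 3
18 19 -9
27 -1 6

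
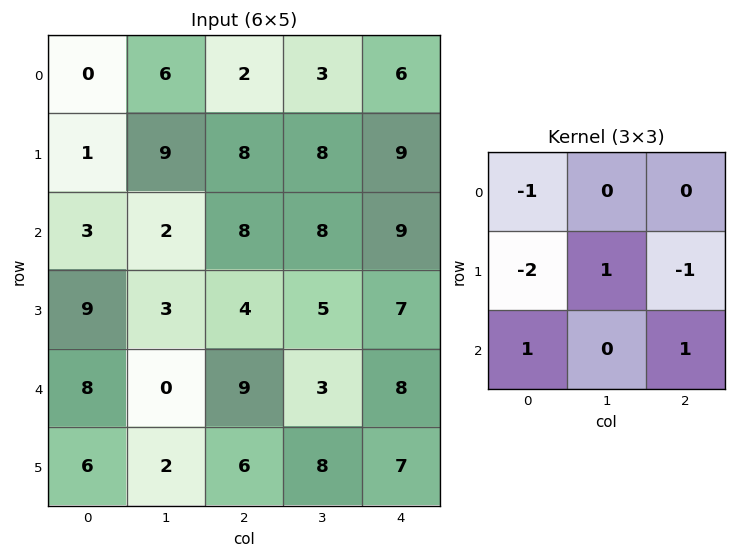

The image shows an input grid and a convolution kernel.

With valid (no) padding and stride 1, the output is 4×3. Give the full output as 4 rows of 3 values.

10 -14 -2
0 -5 -14
-5 -6 -1
-22 13 -14

Output[0,0]: The receptive field on the input at this output position is [0 6 2 / 1 9 8 / 3 2 8]. Elementwise product with the kernel and sum: 0·-1 + 1·-2 + 9·1 + 8·-1 + 3·1 + 8·1.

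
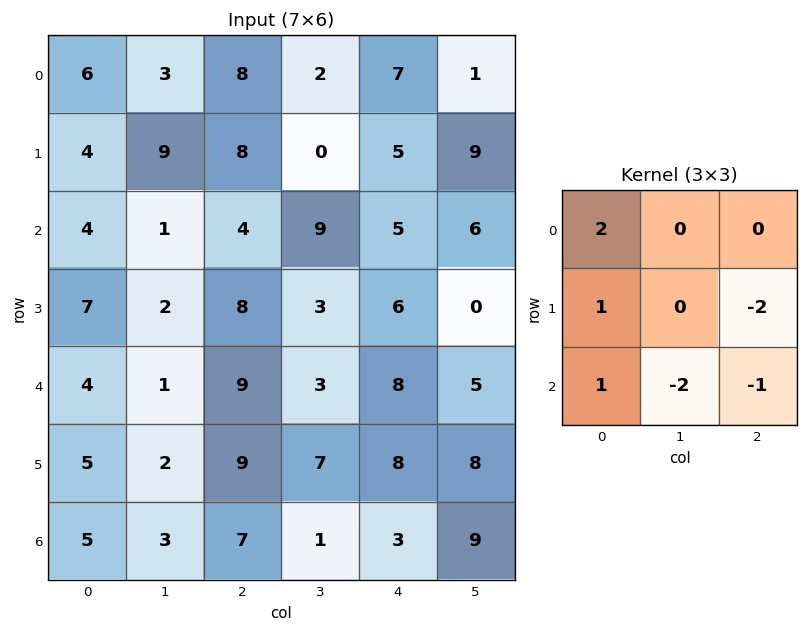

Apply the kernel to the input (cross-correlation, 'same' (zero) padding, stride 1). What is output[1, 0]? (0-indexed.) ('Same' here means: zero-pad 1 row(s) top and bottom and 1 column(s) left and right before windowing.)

The receptive field on the zero-padded input at this output position is [0 6 3 / 0 4 9 / 0 4 1]. Elementwise product with the kernel and sum: 0·2 + 0·1 + 9·-2 + 0·1 + 4·-2 + 1·-1.

-27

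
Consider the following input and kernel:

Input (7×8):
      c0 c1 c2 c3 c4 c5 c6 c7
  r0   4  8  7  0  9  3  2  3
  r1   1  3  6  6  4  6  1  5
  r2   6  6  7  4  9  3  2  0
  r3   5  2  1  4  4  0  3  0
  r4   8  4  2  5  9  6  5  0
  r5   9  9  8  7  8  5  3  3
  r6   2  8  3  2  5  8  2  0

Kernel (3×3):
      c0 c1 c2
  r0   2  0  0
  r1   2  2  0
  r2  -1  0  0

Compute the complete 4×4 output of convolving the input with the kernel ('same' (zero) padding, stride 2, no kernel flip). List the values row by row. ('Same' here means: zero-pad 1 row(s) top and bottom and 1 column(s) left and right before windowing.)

8 27 12 4
12 30 34 22
16 7 29 17
4 40 28 30

Output[0,0]: The receptive field on the zero-padded input at this output position is [0 0 0 / 0 4 8 / 0 1 3]. Elementwise product with the kernel and sum: 0·2 + 0·2 + 4·2 + 0·-1.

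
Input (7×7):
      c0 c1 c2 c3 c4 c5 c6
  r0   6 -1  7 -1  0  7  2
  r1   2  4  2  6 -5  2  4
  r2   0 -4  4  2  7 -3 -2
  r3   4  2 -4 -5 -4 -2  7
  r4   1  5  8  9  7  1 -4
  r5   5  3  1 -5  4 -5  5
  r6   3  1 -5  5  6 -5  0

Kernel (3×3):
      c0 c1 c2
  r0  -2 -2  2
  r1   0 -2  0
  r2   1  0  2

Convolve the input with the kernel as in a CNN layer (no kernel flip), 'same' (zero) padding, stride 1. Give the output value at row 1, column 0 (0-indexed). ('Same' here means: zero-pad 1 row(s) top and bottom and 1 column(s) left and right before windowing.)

-26

The receptive field on the zero-padded input at this output position is [0 6 -1 / 0 2 4 / 0 0 -4]. Elementwise product with the kernel and sum: 0·-2 + 6·-2 + -1·2 + 2·-2 + 0·1 + -4·2.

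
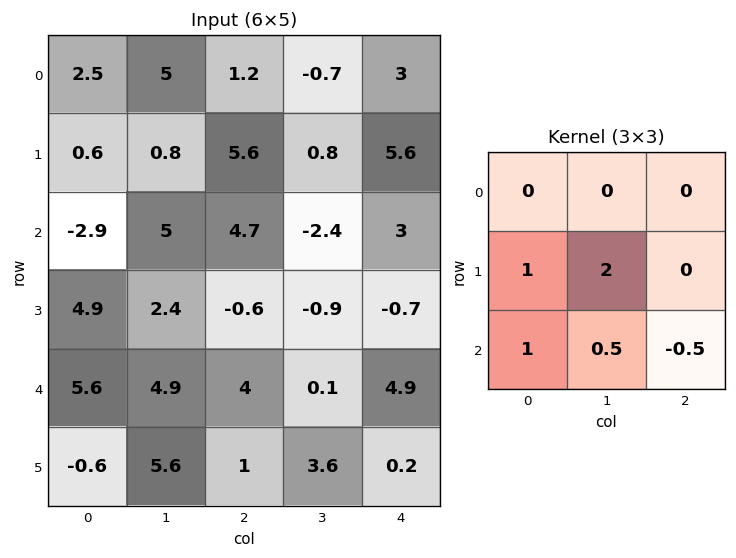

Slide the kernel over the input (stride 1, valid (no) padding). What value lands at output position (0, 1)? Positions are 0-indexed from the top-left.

20.55

The receptive field on the input at this output position is [5 1.2 -0.7 / 0.8 5.6 0.8 / 5 4.7 -2.4]. Elementwise product with the kernel and sum: 0.8·1 + 5.6·2 + 5·1 + 4.7·0.5 + -2.4·-0.5.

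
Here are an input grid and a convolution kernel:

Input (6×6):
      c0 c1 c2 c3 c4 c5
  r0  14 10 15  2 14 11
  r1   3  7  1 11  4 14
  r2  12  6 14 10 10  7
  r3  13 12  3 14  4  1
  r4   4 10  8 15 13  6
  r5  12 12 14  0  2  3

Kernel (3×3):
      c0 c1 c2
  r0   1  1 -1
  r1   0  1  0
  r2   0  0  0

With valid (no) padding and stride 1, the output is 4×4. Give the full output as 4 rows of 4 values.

Output[0,0]: The receptive field on the input at this output position is [14 10 15 / 3 7 1 / 12 6 14]. Elementwise product with the kernel and sum: 14·1 + 10·1 + 15·-1 + 7·1.

16 24 14 9
15 11 18 11
16 13 28 17
32 9 28 30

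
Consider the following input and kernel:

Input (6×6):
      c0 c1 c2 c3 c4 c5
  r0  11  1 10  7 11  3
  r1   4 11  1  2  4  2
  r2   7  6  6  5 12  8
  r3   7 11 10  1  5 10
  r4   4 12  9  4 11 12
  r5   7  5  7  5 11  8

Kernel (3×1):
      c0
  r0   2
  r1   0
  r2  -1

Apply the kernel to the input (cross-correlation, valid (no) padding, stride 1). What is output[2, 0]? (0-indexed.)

10

The receptive field on the input at this output position is [7 / 7 / 4]. Elementwise product with the kernel and sum: 7·2 + 4·-1.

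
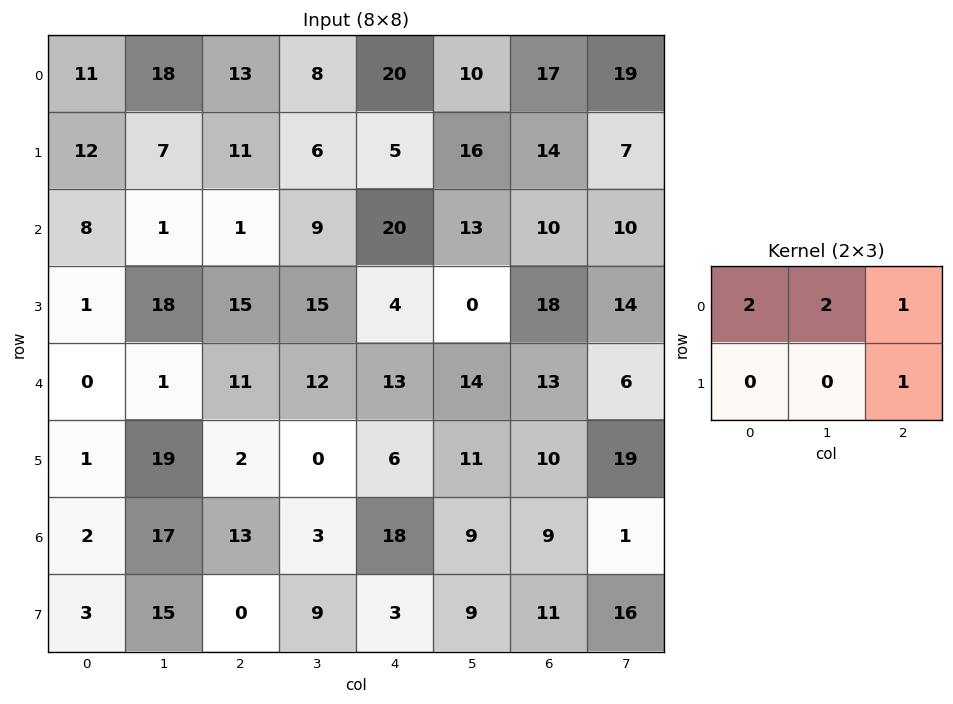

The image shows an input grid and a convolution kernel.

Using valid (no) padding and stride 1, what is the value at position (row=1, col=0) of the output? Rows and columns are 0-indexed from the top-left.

50

The receptive field on the input at this output position is [12 7 11 / 8 1 1]. Elementwise product with the kernel and sum: 12·2 + 7·2 + 11·1 + 1·1.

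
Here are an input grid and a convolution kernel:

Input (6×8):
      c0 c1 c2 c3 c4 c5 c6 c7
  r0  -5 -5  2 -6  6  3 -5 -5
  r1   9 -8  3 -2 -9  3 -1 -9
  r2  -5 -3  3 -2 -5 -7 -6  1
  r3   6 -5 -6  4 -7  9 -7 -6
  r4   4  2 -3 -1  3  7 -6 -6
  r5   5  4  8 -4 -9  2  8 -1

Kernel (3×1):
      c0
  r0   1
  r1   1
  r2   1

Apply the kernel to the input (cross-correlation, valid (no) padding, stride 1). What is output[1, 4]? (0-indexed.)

-21

The receptive field on the input at this output position is [-9 / -5 / -7]. Elementwise product with the kernel and sum: -9·1 + -5·1 + -7·1.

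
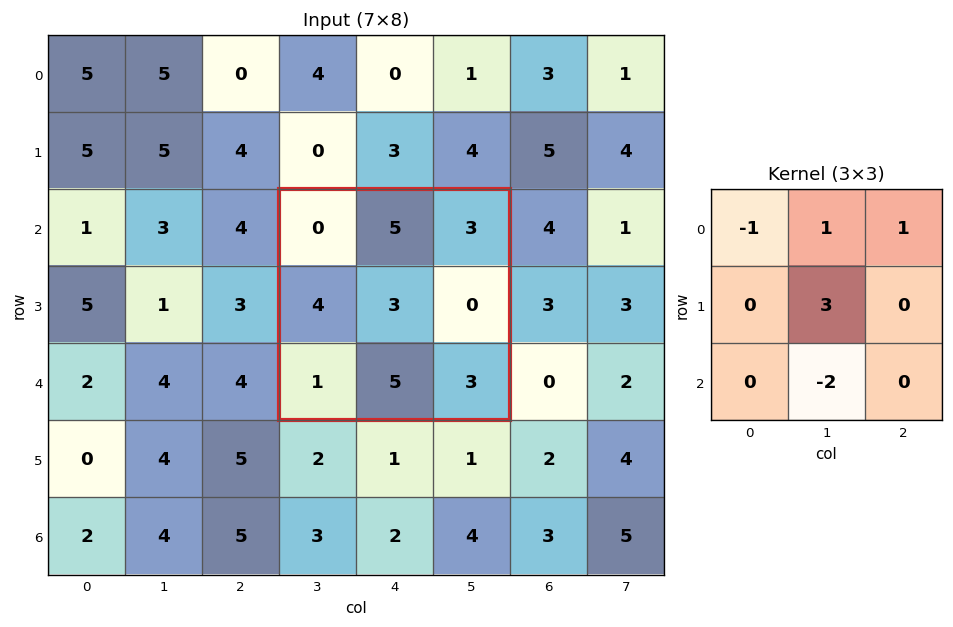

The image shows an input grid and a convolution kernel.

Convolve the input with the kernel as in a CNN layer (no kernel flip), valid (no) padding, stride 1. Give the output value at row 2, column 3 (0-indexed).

The receptive field on the input at this output position is [0 5 3 / 4 3 0 / 1 5 3]. Elementwise product with the kernel and sum: 0·-1 + 5·1 + 3·1 + 3·3 + 5·-2.

7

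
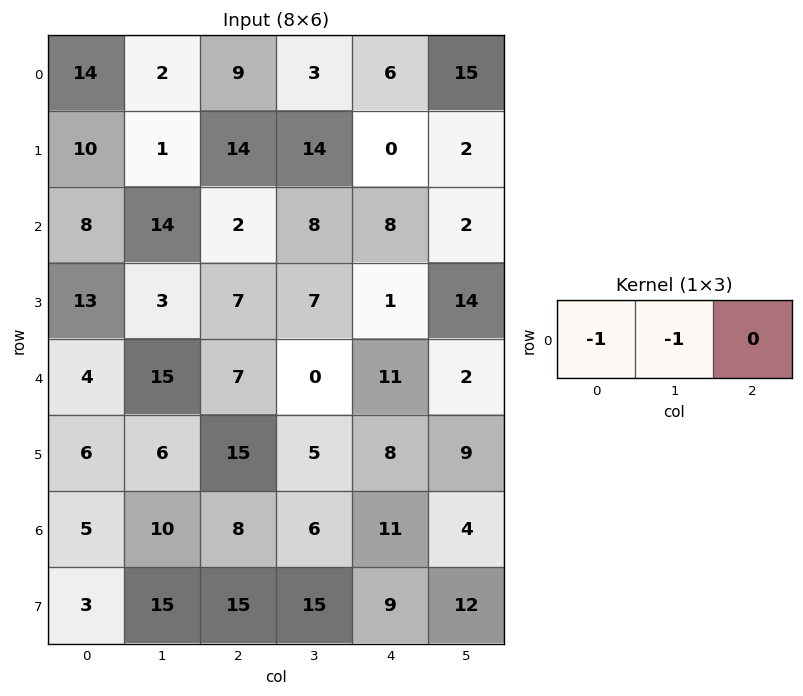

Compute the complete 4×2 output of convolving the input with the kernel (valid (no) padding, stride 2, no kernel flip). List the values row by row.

-16 -12
-22 -10
-19 -7
-15 -14

Output[0,0]: The receptive field on the input at this output position is [14 2 9]. Elementwise product with the kernel and sum: 14·-1 + 2·-1.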